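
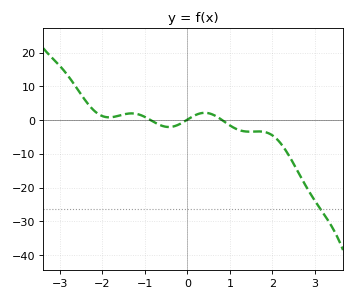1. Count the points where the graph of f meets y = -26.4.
1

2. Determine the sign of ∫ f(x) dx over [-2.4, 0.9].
positive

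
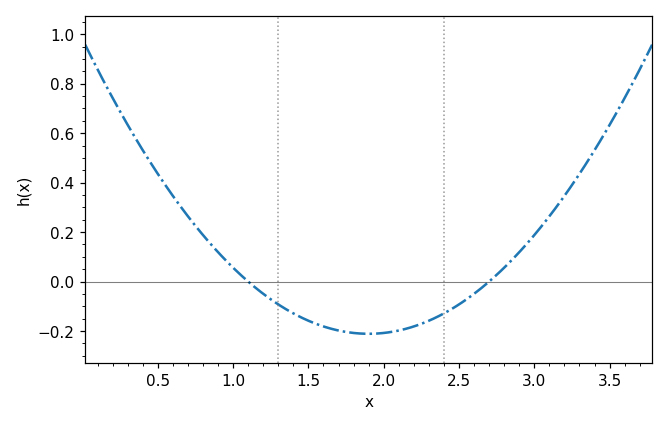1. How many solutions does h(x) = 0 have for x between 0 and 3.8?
2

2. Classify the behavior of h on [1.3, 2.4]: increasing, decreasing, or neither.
neither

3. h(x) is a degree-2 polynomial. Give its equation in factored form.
y = 0.33(x - 1.1)(x - 2.7)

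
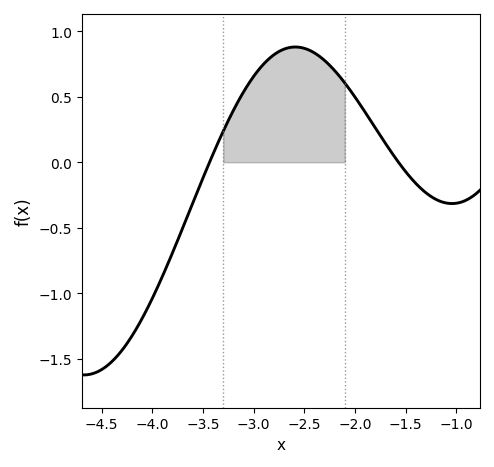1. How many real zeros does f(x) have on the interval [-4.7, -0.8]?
2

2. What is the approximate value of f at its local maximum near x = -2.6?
0.9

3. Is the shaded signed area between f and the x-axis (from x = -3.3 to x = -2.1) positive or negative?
positive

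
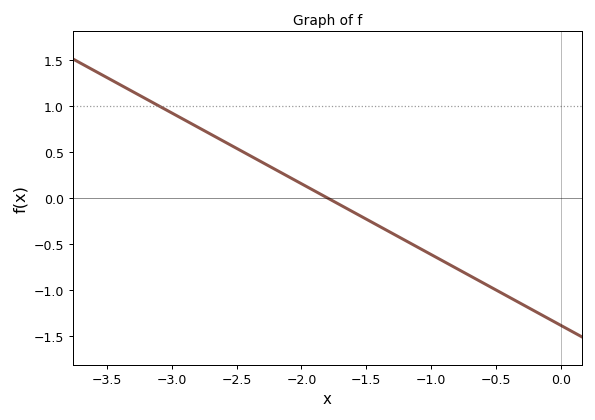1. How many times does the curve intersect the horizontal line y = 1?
1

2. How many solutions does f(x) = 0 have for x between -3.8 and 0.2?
1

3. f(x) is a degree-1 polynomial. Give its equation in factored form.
y = -0.77(x + 1.8)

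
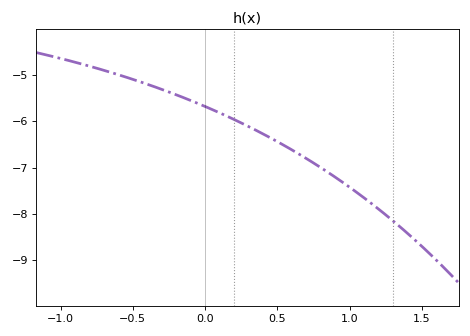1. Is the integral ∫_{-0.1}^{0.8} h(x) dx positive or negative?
negative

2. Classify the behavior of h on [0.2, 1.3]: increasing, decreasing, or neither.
decreasing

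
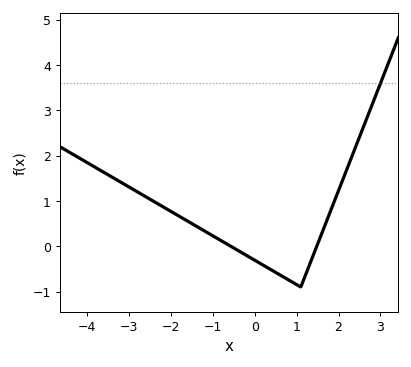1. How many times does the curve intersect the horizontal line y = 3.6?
1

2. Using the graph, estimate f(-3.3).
1.47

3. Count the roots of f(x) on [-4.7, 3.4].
2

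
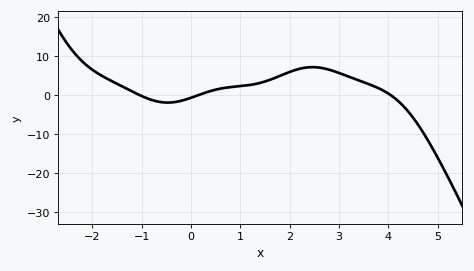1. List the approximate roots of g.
-1, 0.2, 4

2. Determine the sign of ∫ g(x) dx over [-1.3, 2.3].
positive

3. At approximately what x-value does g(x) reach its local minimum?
-0.4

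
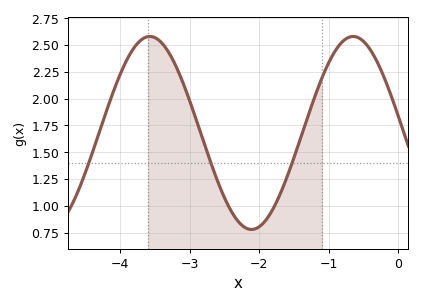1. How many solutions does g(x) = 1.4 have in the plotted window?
3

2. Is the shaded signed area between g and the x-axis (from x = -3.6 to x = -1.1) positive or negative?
positive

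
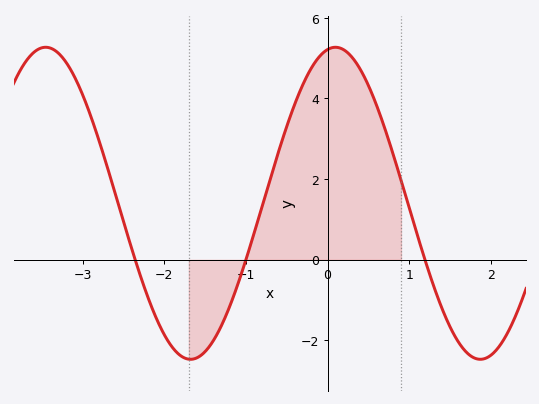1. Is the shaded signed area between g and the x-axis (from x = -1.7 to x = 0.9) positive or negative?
positive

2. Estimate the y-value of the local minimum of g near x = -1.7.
-2.4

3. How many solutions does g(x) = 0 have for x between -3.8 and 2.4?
3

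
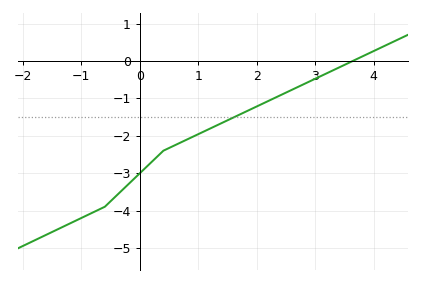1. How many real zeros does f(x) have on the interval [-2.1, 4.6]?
1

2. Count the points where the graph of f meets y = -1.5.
1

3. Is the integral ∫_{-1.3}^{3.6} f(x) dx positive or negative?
negative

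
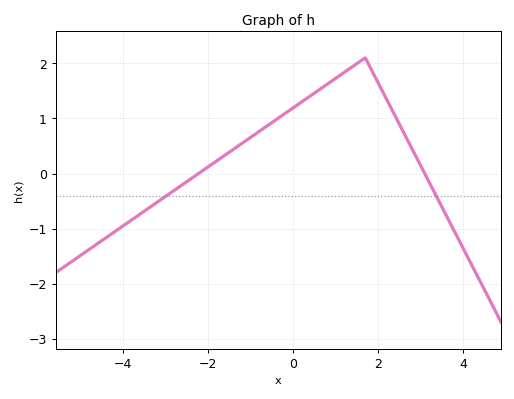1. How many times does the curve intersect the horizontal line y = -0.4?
2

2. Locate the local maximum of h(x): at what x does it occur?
1.7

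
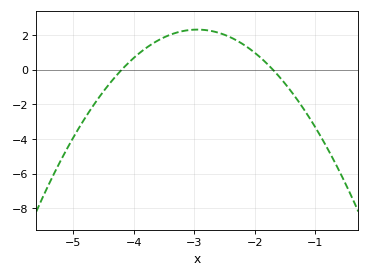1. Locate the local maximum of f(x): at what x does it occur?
-2.9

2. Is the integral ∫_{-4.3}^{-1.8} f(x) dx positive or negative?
positive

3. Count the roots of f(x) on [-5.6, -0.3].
2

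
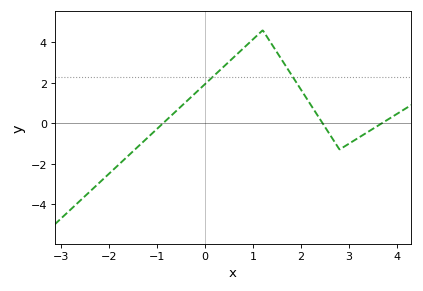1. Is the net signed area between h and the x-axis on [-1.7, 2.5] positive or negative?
positive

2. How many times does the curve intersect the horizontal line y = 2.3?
2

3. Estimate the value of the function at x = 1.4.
3.86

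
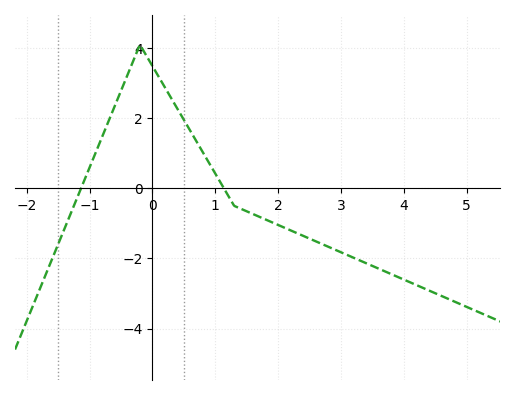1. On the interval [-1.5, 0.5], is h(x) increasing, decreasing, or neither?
neither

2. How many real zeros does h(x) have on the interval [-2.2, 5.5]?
2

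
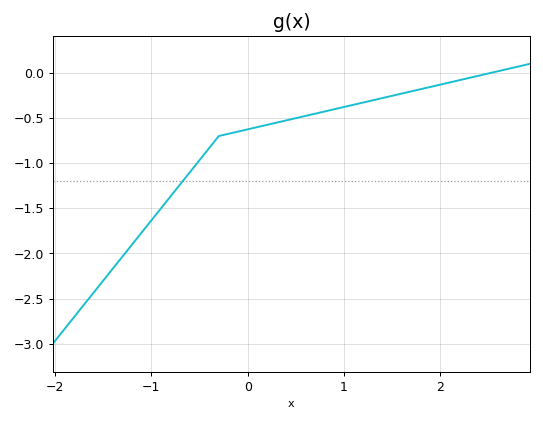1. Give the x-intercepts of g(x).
2.53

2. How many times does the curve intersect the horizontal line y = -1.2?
1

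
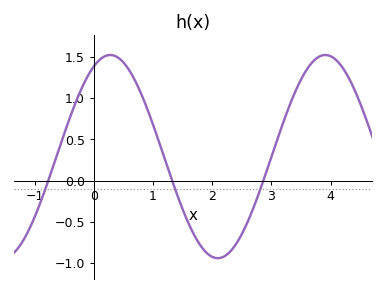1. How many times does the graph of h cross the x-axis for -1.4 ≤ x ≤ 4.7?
3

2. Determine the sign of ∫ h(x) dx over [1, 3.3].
negative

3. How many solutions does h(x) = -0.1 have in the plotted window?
3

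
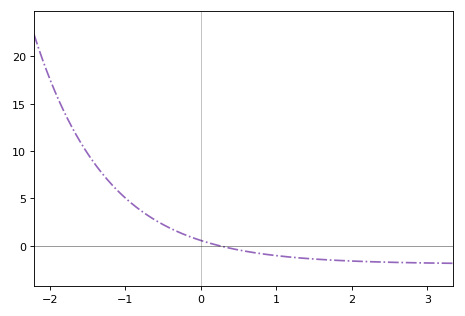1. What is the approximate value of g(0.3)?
-0.092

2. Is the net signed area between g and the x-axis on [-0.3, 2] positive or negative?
negative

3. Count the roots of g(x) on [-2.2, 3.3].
1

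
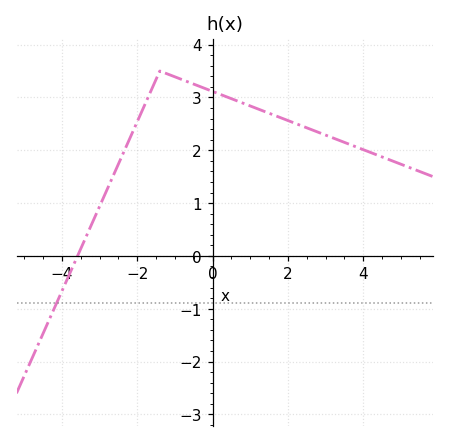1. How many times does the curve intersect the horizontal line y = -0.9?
1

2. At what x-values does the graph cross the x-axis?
-3.6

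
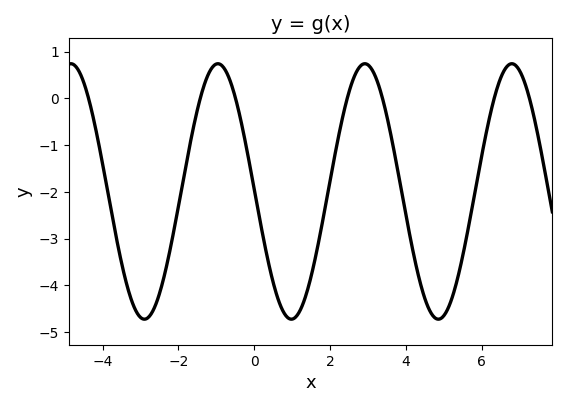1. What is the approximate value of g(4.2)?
-3.3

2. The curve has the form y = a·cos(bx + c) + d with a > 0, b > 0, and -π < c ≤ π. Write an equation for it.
y = 2.73cos(1.62x + 1.55) - 1.99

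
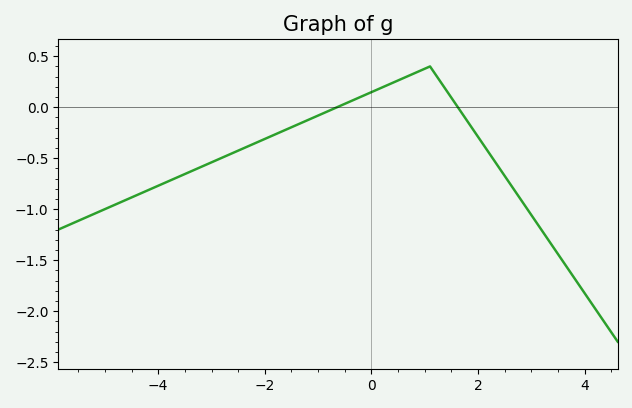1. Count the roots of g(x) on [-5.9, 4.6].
2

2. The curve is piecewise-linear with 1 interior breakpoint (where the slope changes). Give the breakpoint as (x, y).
(1.1, 0.4)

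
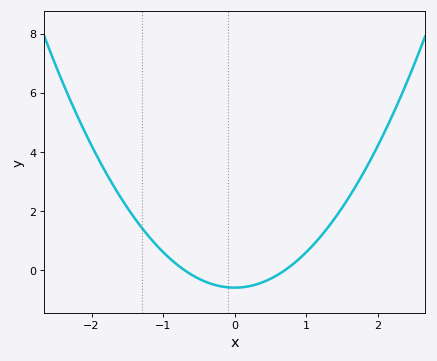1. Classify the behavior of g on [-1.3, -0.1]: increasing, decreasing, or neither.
decreasing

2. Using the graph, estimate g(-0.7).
0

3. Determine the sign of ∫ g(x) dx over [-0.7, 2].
positive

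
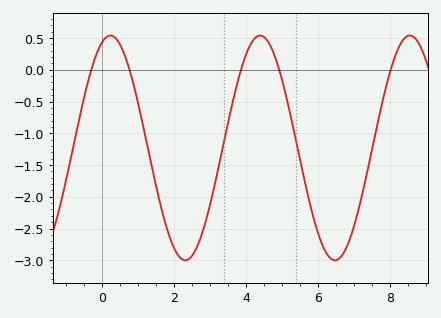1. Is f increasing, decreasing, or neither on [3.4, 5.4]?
neither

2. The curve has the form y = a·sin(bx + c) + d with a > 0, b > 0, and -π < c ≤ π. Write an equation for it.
y = 1.77sin(1.5x + 1.2) - 1.23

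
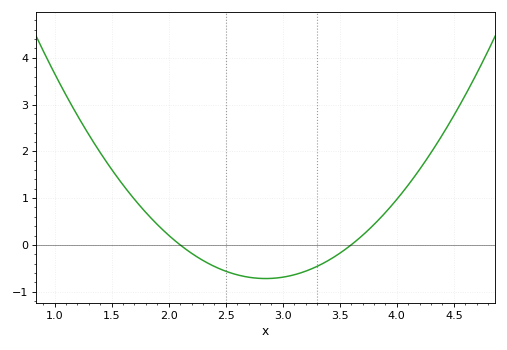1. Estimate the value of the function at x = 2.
0.205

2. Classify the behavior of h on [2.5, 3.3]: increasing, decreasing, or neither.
neither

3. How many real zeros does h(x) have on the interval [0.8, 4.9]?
2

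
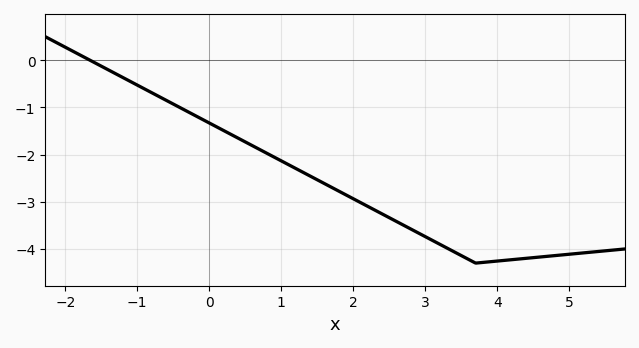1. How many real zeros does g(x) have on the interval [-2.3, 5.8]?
1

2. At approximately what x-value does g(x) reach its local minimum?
3.8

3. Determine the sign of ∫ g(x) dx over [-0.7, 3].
negative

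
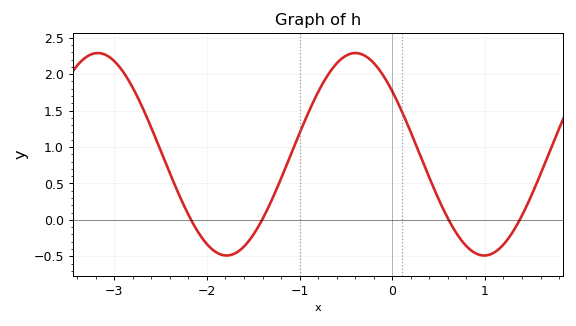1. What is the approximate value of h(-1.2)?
0.567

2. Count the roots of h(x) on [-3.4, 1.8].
4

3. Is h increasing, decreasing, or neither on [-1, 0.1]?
neither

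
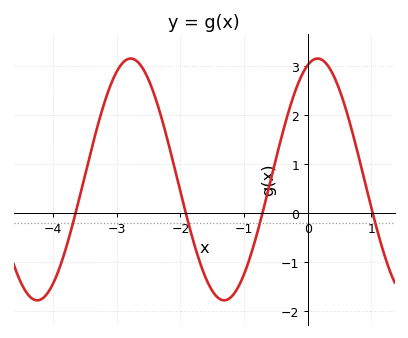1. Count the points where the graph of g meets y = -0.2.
4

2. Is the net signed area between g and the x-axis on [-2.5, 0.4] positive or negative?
positive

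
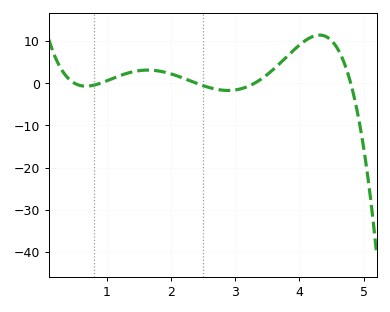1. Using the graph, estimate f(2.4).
0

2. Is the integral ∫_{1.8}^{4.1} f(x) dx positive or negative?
positive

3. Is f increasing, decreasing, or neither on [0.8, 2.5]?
neither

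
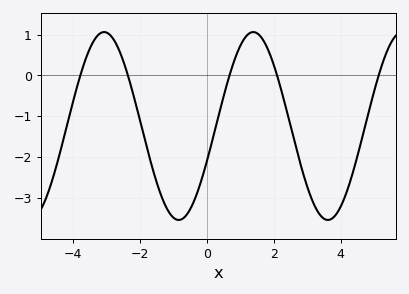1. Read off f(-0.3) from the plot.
-2.91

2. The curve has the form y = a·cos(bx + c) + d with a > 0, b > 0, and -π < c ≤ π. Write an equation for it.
y = 2.3cos(1.41x - 1.96) - 1.24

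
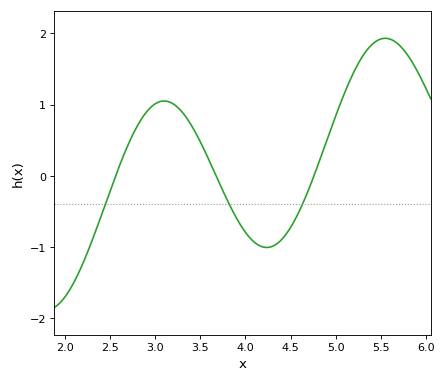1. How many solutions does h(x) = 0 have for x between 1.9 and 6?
3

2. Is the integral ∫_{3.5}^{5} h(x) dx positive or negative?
negative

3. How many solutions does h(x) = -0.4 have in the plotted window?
3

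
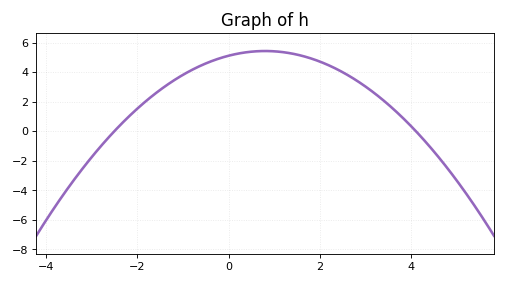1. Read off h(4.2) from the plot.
-0.4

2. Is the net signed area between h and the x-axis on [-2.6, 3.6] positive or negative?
positive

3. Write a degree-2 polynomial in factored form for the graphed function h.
y = -0.5(x + 2.5)(x - 4.1)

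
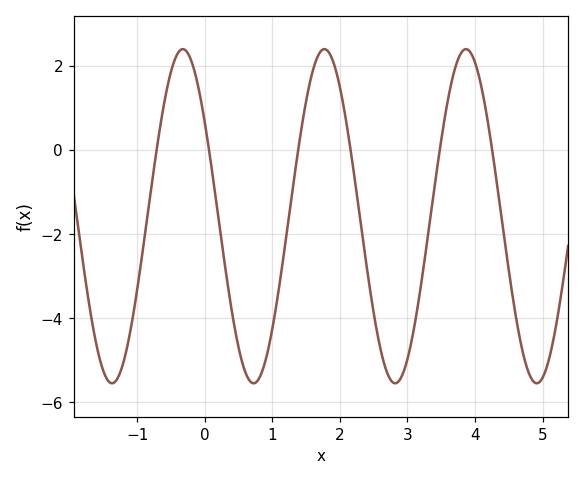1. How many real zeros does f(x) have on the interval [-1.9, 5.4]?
6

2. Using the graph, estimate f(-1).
-3.4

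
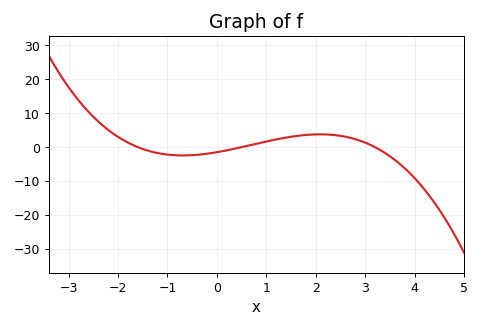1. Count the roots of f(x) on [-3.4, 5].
3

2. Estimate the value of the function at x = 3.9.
-7.59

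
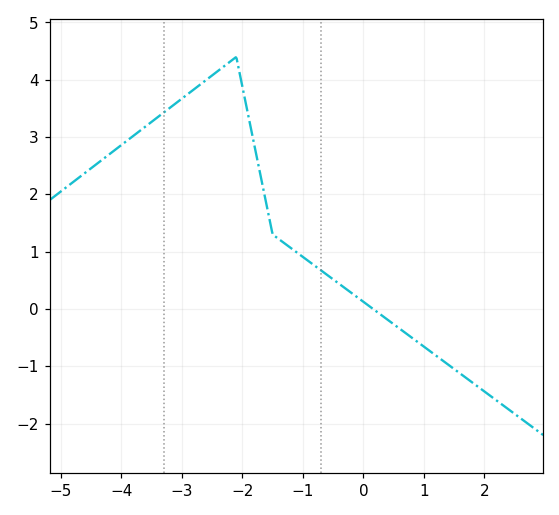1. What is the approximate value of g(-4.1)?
2.8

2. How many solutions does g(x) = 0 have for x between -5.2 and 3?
1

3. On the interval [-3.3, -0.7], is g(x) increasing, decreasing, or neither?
neither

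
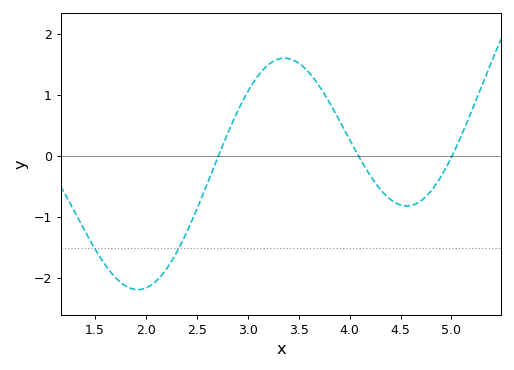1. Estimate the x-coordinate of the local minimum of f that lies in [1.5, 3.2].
1.92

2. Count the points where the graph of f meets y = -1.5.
2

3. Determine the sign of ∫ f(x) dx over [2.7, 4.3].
positive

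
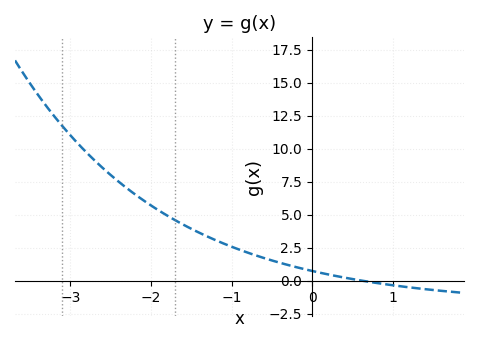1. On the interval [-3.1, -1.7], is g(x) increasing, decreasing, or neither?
decreasing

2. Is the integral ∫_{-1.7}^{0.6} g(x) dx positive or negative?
positive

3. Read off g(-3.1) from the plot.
11.7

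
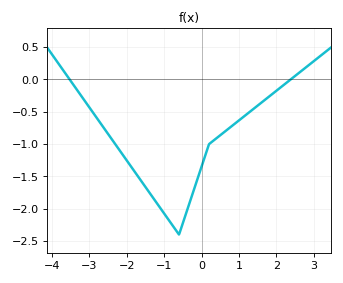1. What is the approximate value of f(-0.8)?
-2.25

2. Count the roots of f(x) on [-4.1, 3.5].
2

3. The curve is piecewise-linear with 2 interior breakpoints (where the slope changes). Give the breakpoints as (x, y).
(-0.6, -2.4); (0.2, -1)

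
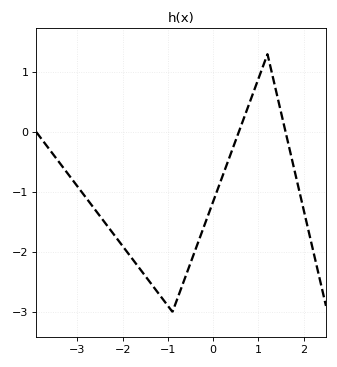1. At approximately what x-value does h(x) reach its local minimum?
-0.9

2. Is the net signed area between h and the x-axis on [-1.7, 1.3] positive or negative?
negative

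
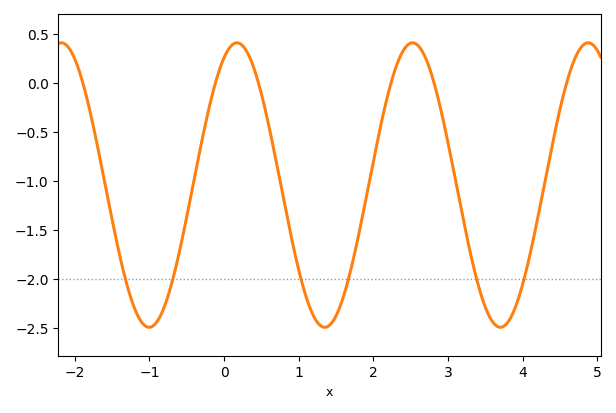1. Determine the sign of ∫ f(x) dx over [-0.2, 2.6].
negative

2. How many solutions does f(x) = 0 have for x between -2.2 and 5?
6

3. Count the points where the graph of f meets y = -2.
6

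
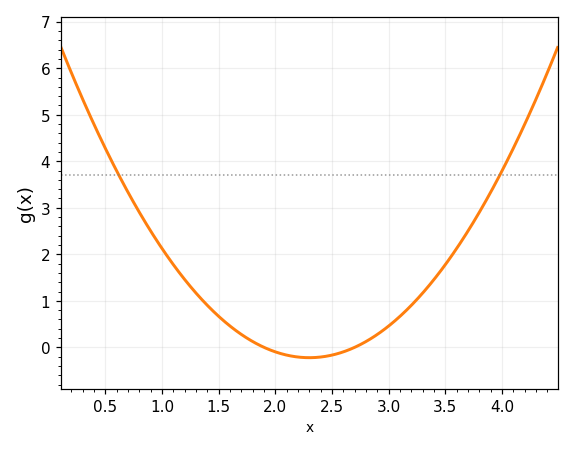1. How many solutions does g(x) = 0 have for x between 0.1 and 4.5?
2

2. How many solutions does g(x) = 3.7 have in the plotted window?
2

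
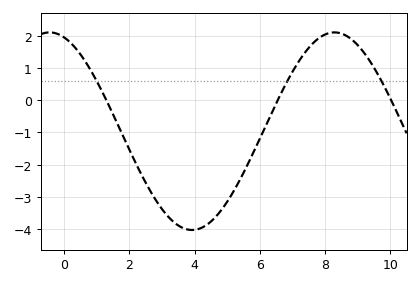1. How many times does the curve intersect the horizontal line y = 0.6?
3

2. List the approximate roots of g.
1.2, 6.6, 10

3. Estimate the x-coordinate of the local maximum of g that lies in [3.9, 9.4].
8.2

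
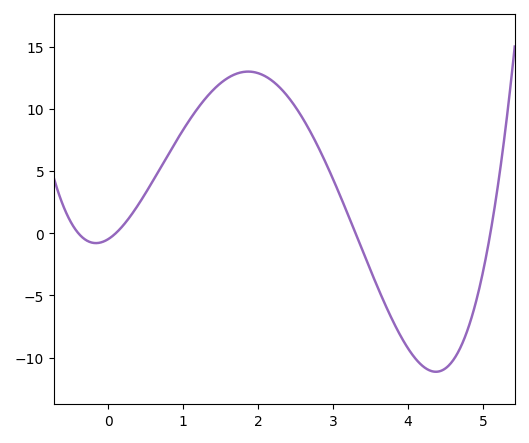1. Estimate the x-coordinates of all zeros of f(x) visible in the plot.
-0.4, 0.1, 3.3, 5.1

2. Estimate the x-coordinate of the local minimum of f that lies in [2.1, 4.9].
4.37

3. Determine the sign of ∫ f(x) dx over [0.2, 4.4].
positive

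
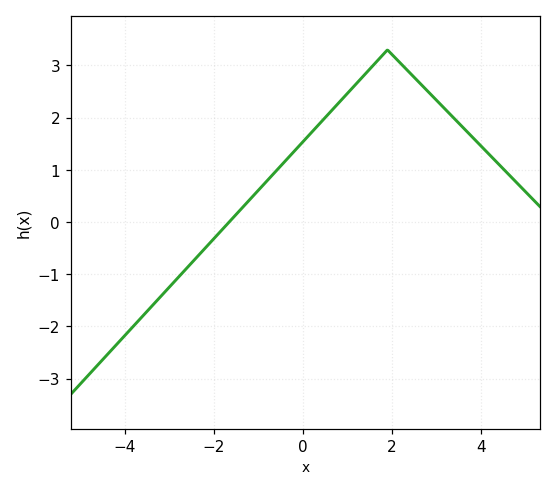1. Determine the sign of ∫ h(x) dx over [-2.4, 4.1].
positive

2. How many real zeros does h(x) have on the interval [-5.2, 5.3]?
1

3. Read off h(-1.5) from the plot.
0.145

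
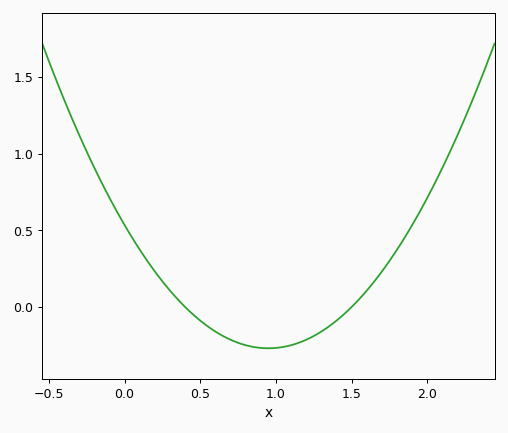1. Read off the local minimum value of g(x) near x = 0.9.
-0.269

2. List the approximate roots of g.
0.4, 1.5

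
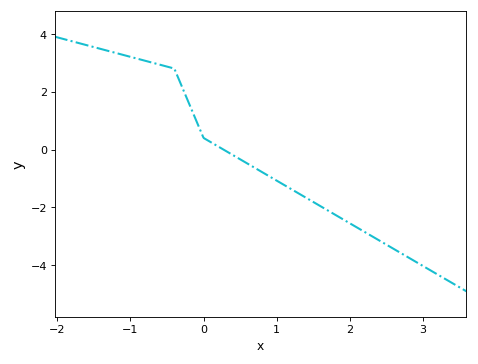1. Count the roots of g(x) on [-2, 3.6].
1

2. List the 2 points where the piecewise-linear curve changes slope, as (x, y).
(-0.4, 2.8); (0, 0.4)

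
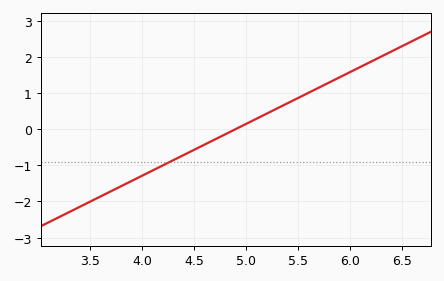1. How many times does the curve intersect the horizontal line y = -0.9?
1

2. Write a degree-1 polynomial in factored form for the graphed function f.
y = 1.43(x - 4.9)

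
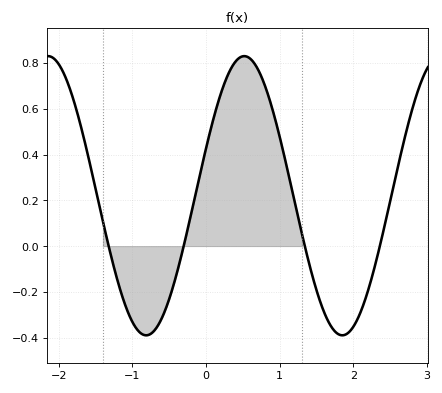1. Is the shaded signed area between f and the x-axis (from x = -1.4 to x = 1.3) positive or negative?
positive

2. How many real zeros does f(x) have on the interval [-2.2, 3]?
4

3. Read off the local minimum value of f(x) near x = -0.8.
-0.39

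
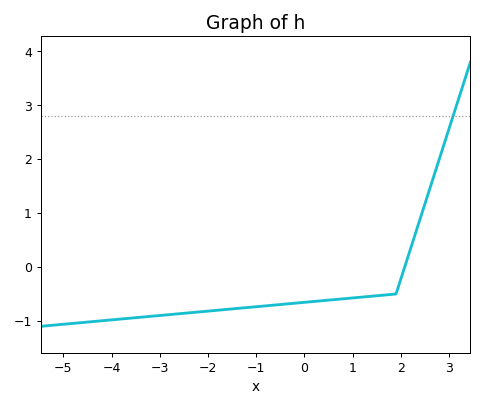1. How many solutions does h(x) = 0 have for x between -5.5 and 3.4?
1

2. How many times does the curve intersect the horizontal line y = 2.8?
1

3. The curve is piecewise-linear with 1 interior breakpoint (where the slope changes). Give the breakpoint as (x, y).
(1.9, -0.5)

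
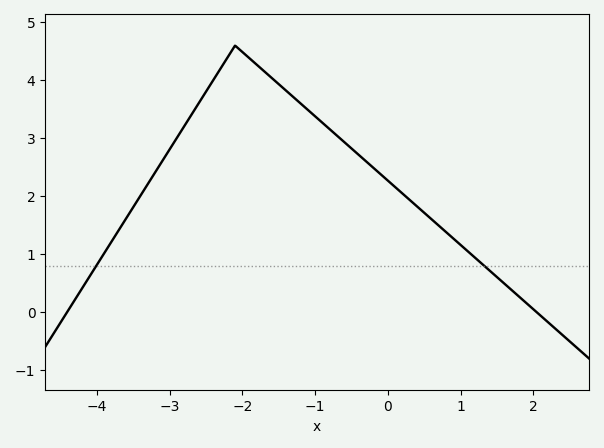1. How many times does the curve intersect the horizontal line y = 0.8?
2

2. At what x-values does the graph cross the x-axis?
-4.41, 2.04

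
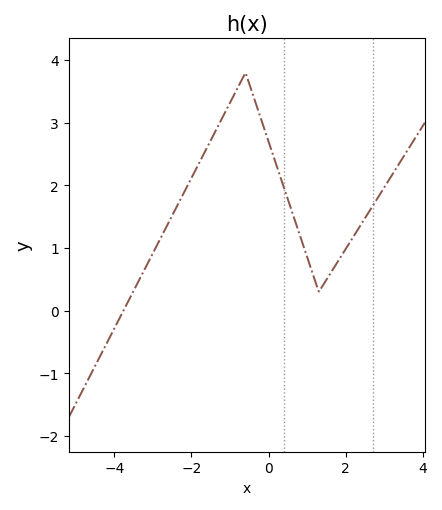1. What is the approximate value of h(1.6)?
0.595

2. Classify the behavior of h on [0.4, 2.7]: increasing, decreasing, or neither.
neither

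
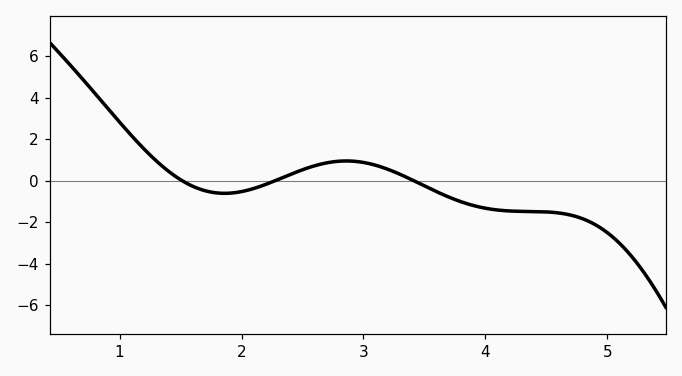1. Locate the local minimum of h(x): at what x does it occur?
1.86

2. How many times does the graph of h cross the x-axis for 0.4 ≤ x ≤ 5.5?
3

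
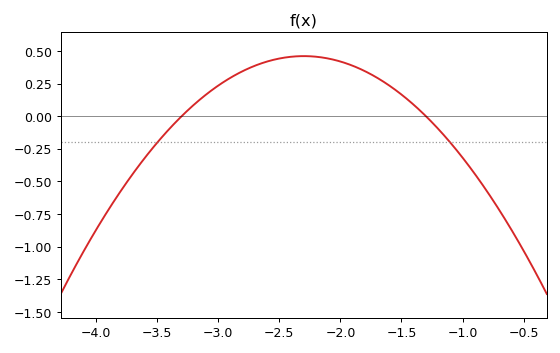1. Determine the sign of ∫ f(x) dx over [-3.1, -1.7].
positive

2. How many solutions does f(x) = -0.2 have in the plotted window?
2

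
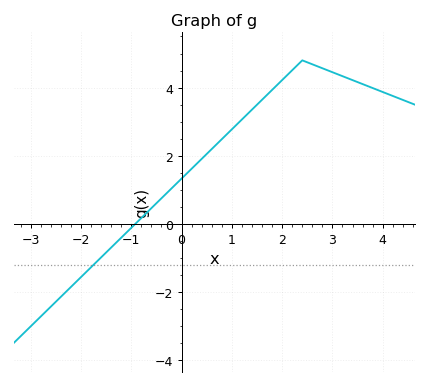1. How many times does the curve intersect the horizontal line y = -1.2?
1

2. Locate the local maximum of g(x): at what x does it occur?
2.4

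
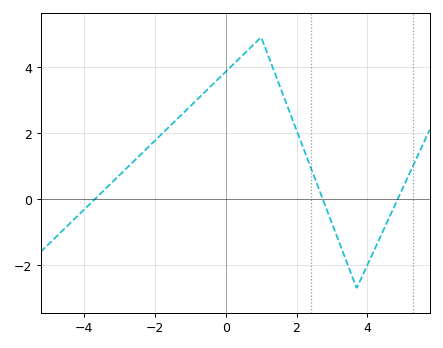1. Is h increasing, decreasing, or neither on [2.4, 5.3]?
neither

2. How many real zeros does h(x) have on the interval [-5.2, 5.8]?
3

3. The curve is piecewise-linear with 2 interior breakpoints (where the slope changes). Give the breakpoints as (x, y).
(1, 4.9); (3.7, -2.7)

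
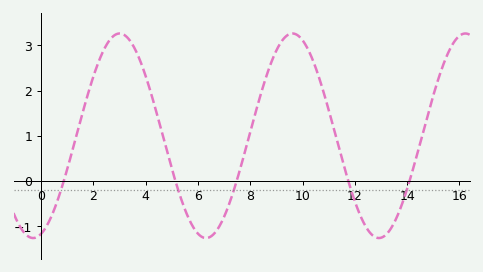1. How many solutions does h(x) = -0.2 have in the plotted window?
5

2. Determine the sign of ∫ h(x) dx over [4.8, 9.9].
positive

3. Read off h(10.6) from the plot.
2.34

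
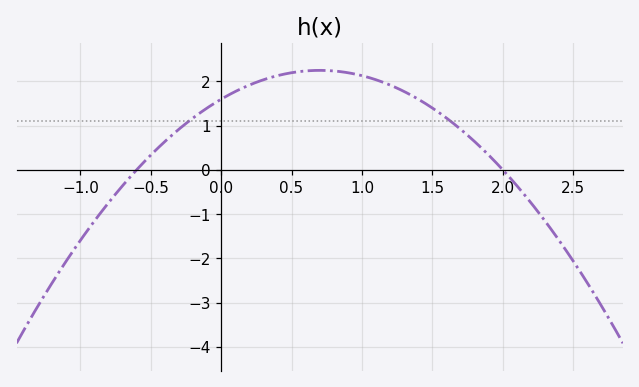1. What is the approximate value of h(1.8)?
0.638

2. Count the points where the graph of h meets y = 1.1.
2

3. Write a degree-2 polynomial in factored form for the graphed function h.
y = -1.33(x + 0.6)(x - 2)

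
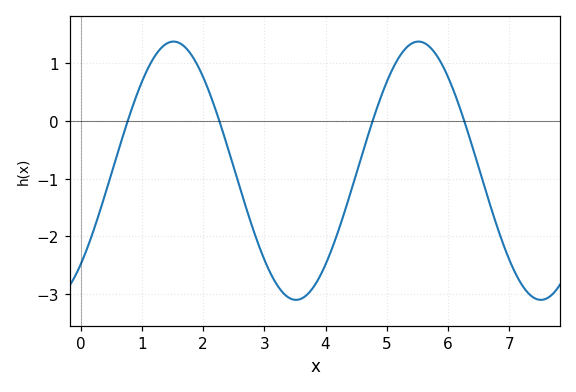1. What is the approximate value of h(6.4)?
-0.4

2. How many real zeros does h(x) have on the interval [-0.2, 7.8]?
4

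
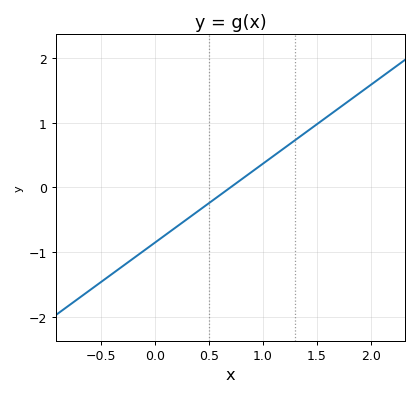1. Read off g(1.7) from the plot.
1.2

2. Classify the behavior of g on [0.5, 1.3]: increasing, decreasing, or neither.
increasing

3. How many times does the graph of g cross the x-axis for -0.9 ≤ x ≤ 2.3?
1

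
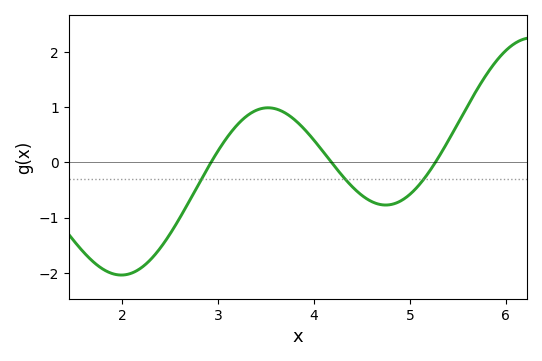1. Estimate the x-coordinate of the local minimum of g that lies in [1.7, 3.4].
2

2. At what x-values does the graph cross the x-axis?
2.9, 4.2, 5.3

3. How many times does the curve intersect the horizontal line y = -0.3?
3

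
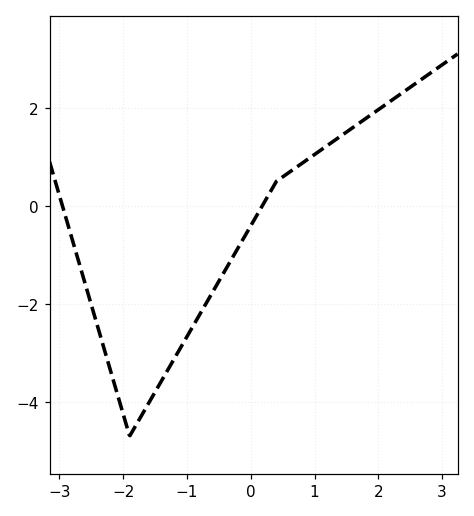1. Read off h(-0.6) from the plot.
-1.8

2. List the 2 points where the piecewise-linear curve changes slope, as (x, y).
(-1.9, -4.7); (0.4, 0.5)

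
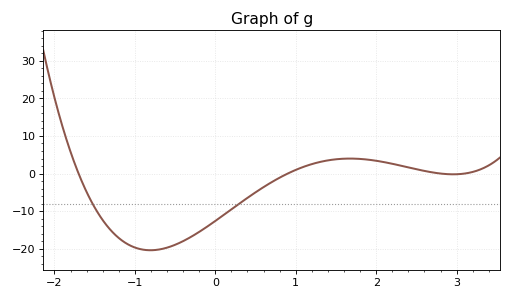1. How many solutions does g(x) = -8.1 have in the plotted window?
2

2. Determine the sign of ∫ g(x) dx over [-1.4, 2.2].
negative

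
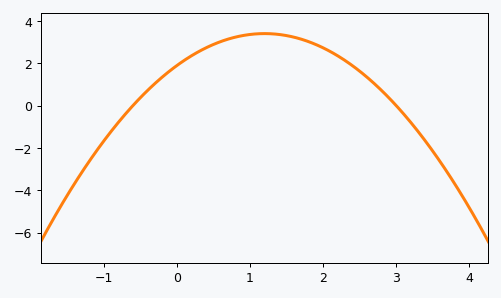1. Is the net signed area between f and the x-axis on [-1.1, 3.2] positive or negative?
positive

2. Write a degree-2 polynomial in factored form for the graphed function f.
y = -1.05(x + 0.6)(x - 3)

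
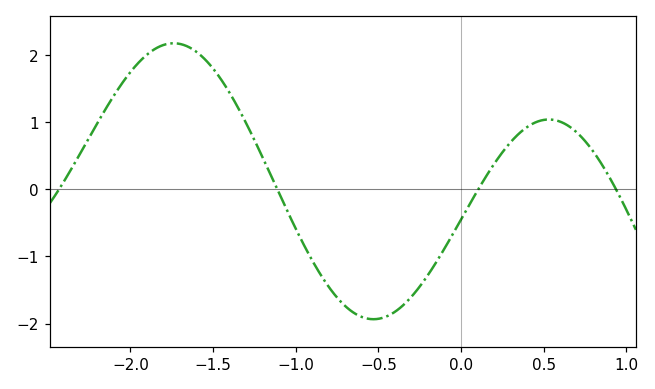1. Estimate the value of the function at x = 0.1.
-0.019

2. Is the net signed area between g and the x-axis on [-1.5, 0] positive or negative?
negative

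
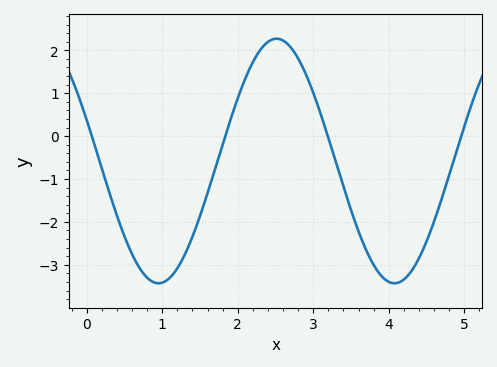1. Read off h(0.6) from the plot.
-2.8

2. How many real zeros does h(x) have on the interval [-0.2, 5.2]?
4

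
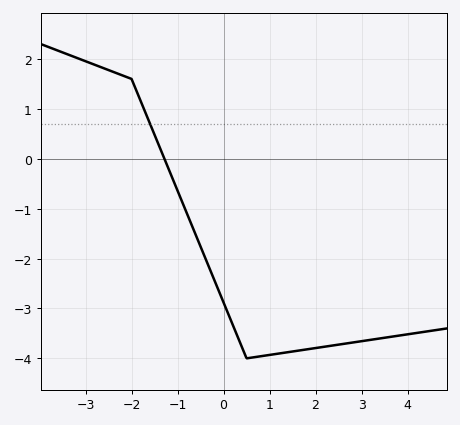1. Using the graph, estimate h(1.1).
-3.9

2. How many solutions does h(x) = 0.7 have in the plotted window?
1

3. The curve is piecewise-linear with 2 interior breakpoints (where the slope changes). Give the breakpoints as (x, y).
(-2, 1.6); (0.5, -4)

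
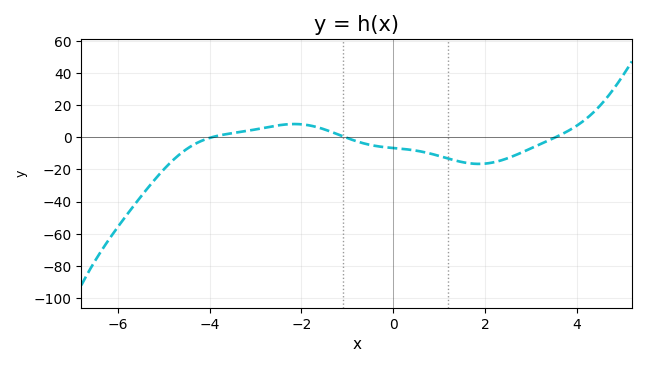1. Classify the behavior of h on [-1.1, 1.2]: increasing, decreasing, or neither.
decreasing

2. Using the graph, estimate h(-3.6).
2.12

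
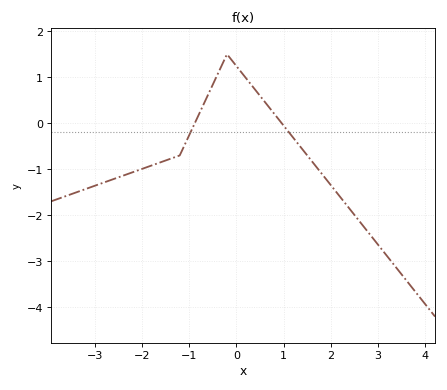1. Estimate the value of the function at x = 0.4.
0.7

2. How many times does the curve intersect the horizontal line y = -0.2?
2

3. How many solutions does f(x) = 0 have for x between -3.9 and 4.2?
2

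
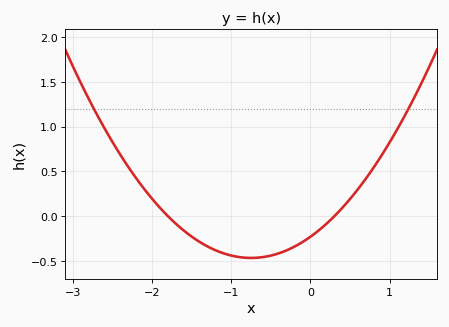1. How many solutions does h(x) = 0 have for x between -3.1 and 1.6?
2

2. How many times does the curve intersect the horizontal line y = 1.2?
2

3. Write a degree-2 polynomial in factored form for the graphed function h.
y = 0.42(x + 1.8)(x - 0.3)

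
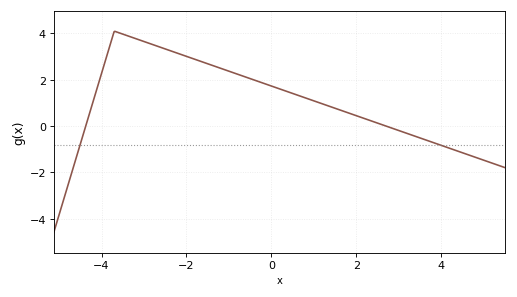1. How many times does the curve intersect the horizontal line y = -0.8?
2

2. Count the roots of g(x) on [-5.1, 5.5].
2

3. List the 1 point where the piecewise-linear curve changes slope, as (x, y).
(-3.7, 4.1)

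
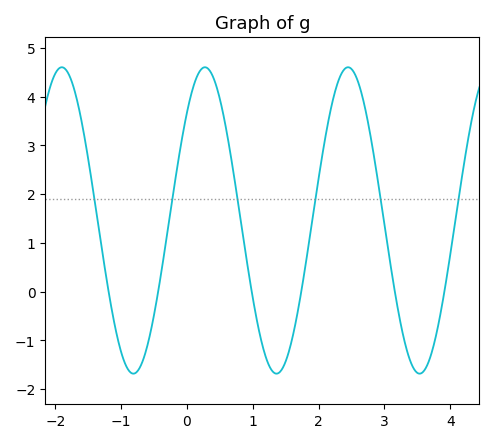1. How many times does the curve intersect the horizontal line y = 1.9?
6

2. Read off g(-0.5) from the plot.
-0.476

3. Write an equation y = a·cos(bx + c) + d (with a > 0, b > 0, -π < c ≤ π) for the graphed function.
y = 3.14cos(2.89x - 0.79) + 1.46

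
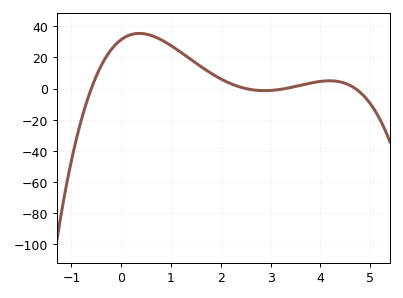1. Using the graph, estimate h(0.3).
35.3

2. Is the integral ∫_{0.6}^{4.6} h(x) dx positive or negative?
positive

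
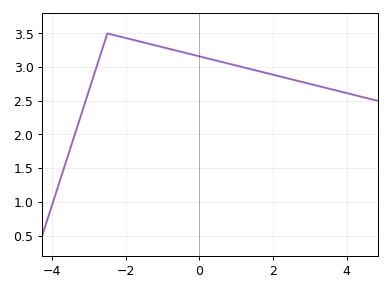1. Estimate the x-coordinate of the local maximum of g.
-2.5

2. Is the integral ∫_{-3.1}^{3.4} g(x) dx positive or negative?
positive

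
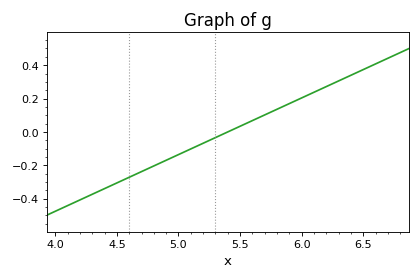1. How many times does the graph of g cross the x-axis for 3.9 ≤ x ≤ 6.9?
1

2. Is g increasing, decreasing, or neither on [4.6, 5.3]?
increasing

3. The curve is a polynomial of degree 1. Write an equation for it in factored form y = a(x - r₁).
y = 0.34(x - 5.4)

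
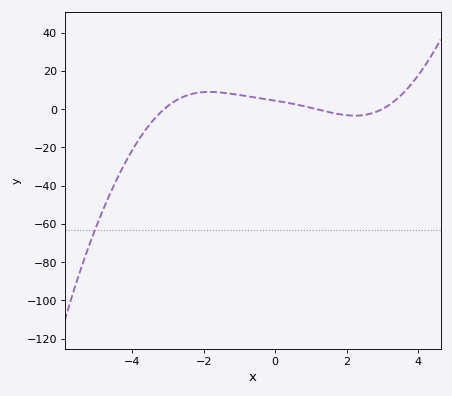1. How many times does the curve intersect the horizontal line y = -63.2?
1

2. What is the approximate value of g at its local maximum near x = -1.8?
9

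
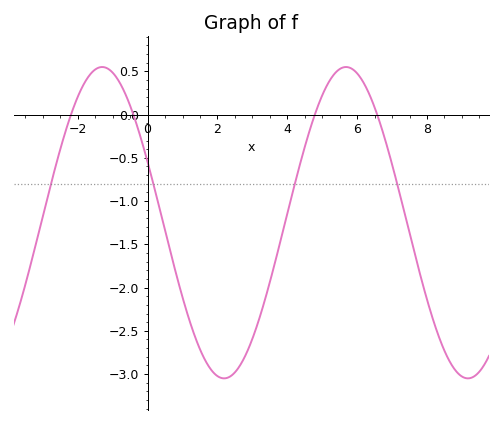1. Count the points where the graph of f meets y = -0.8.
4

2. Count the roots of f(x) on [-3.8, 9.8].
4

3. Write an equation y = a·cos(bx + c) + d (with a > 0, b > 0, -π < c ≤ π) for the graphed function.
y = 1.8cos(0.9x + 1.17) - 1.25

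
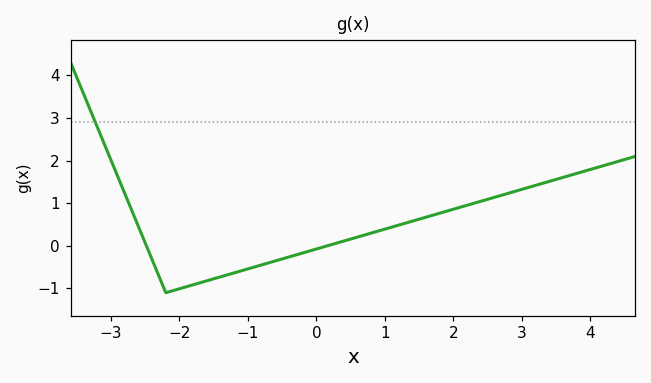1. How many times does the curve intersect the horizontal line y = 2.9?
1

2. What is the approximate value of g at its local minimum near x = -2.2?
-1.1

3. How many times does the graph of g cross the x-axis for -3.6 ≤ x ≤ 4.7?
2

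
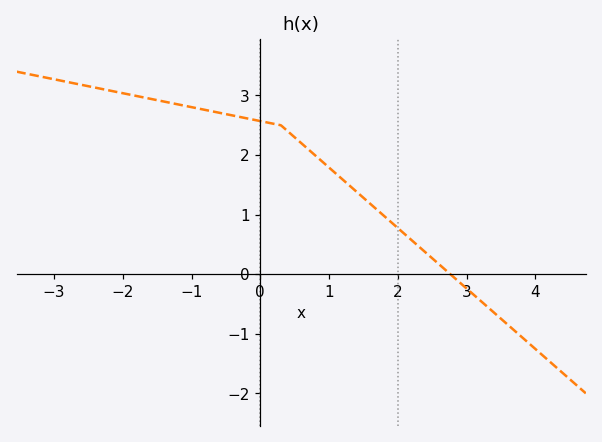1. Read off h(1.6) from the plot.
1.18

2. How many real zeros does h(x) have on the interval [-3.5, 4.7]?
1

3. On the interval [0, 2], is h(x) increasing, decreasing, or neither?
decreasing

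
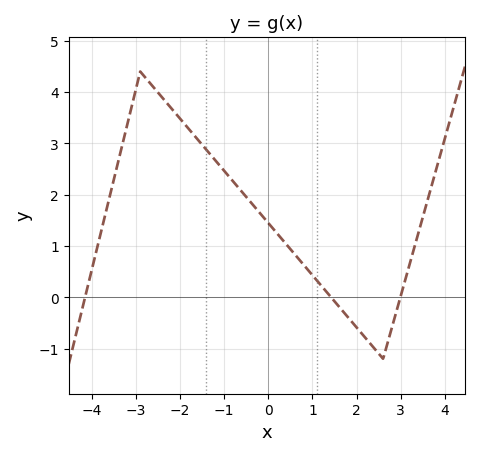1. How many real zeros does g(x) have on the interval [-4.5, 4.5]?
3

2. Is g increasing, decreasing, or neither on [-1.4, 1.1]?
decreasing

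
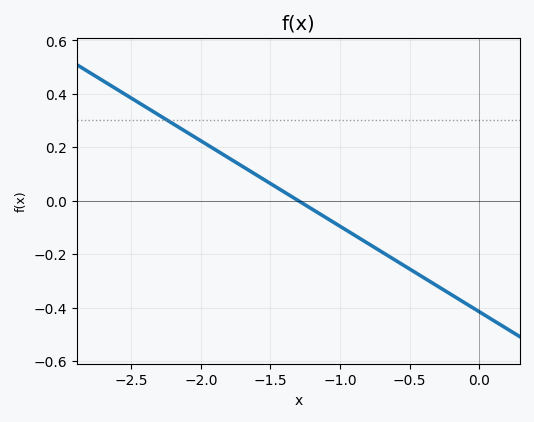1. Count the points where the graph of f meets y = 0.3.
1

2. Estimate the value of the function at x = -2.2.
0.288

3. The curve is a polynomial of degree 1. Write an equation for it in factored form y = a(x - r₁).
y = -0.32(x + 1.3)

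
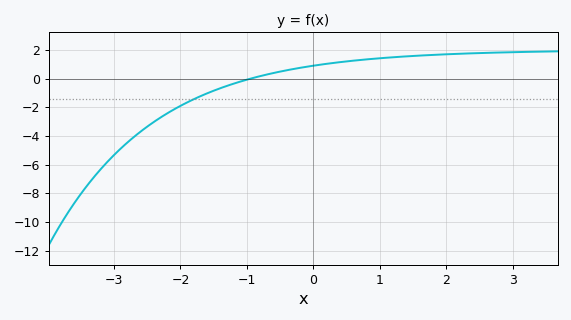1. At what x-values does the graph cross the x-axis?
-1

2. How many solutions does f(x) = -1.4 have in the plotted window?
1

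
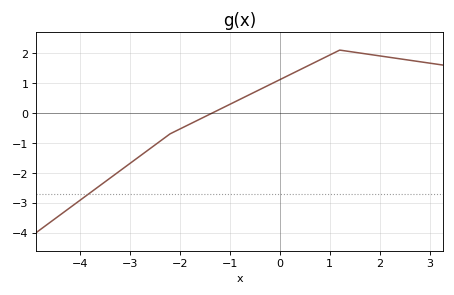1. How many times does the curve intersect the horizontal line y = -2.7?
1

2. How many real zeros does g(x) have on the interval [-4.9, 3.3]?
1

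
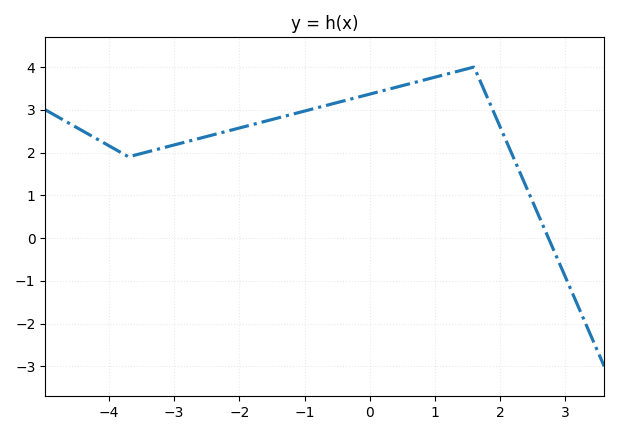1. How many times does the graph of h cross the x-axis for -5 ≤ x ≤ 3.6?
1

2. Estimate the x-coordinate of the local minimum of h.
-3.8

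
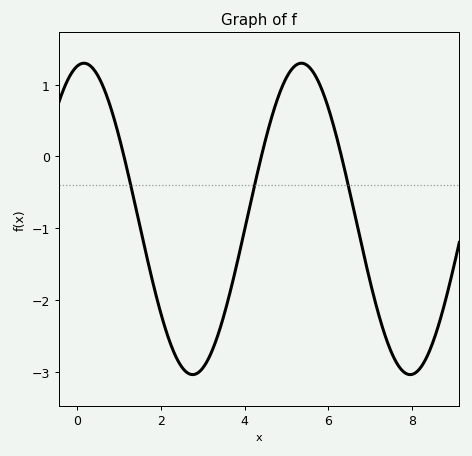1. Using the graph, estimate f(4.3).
-0.247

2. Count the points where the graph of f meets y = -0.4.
3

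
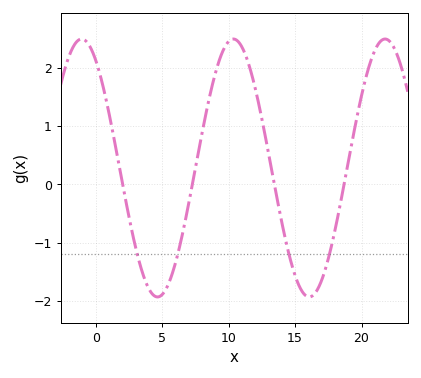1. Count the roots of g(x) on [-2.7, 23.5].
4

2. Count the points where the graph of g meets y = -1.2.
4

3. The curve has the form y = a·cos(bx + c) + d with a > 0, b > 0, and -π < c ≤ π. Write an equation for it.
y = 2.21cos(0.55x + 0.59) + 0.28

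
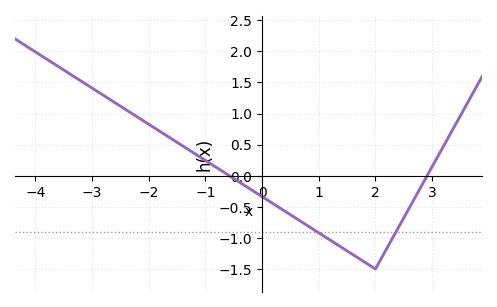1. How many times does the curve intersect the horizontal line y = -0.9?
2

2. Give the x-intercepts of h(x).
-0.6, 3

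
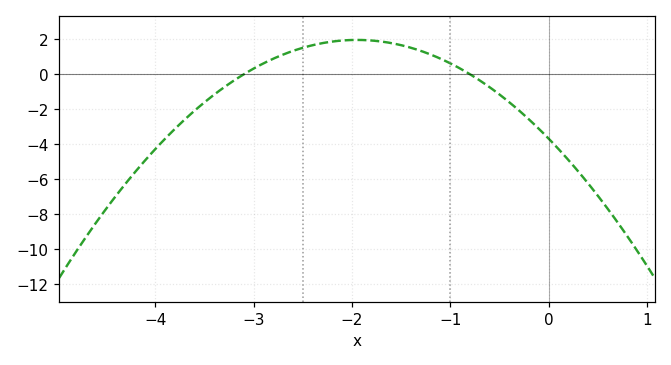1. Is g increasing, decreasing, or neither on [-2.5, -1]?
neither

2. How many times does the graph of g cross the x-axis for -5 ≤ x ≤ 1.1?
2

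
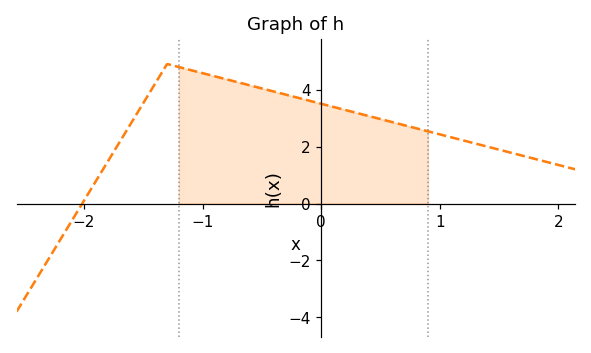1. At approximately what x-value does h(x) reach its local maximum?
-1.3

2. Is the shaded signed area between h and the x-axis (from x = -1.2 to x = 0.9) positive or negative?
positive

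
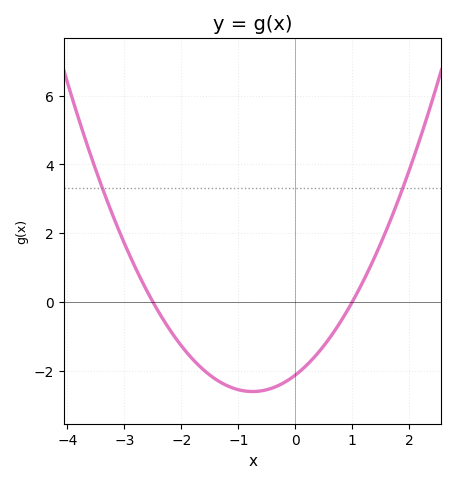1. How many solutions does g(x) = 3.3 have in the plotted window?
2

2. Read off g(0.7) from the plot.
-0.816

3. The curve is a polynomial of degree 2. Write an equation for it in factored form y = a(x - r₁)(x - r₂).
y = 0.85(x + 2.5)(x - 1)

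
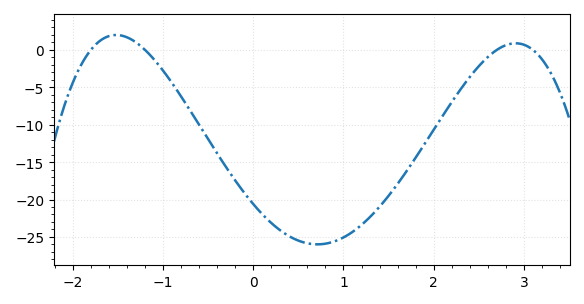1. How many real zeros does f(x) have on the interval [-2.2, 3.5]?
4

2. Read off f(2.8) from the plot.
0.5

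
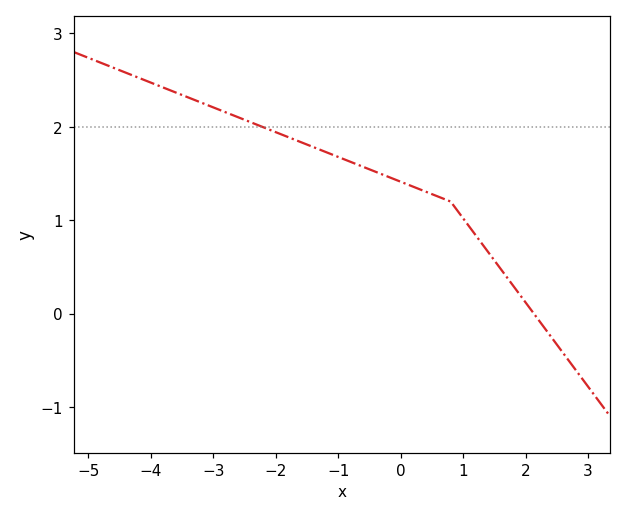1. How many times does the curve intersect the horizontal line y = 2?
1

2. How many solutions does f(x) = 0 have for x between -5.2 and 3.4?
1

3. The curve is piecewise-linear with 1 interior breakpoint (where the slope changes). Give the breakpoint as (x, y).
(0.8, 1.2)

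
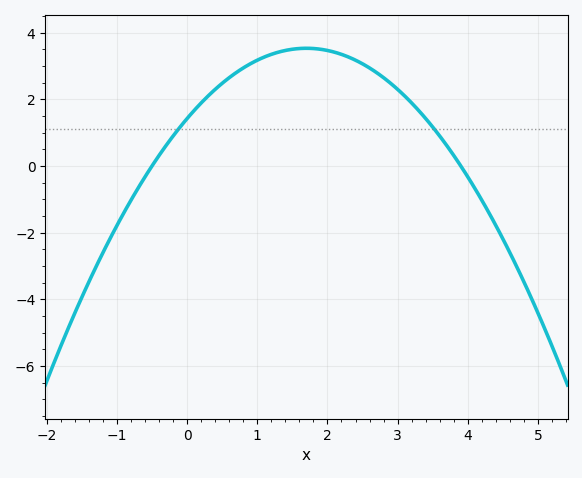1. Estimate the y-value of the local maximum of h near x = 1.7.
3.6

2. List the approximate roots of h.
-0.5, 3.9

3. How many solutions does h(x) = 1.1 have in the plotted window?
2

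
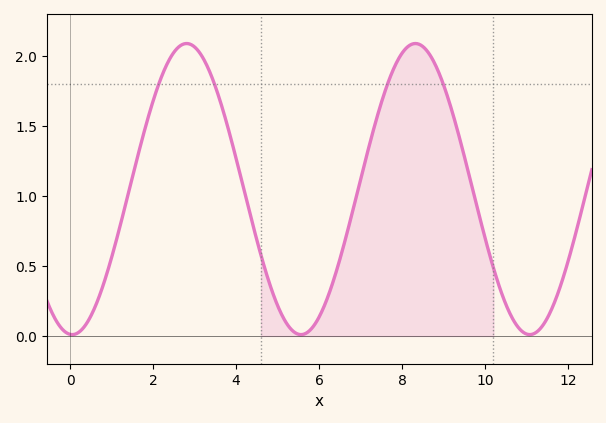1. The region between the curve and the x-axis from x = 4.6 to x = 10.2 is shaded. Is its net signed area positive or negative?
positive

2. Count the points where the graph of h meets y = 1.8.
4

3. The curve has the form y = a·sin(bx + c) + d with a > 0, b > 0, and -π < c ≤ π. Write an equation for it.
y = 1.04sin(1.1x - 1.6) + 1.05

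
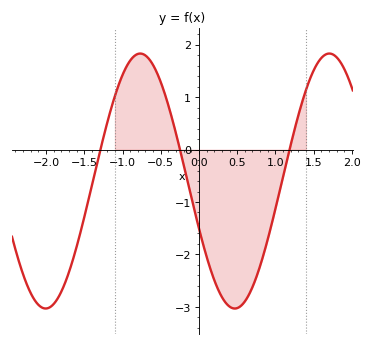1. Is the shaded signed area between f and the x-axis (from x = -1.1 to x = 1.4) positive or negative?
negative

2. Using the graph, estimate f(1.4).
1.14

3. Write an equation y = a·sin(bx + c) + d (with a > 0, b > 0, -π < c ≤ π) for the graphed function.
y = 2.43sin(2.54x - 2.76) - 0.6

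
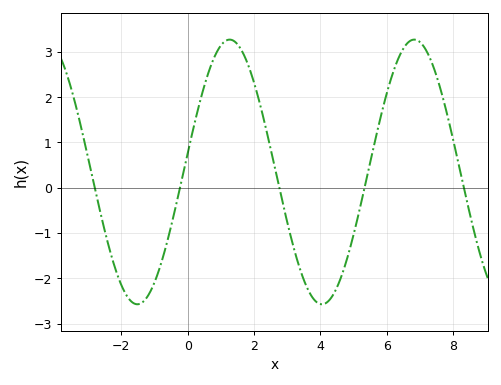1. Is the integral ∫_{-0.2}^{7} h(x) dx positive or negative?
positive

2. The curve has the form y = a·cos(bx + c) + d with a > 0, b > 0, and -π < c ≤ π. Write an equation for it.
y = 2.92cos(1.1x - 1.4) + 0.35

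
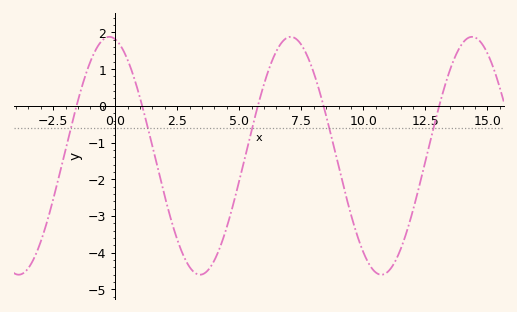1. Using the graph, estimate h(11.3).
-4.2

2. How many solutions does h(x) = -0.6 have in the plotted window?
5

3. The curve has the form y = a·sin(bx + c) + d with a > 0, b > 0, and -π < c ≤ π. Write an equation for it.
y = 3.24sin(0.86x + 1.8) - 1.36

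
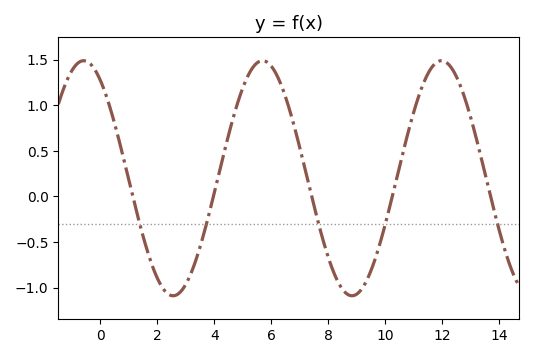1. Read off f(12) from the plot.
1.5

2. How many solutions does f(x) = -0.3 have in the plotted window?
5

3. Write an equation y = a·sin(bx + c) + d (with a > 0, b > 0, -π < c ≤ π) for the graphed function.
y = 1.29sin(1x + 2.2) + 0.2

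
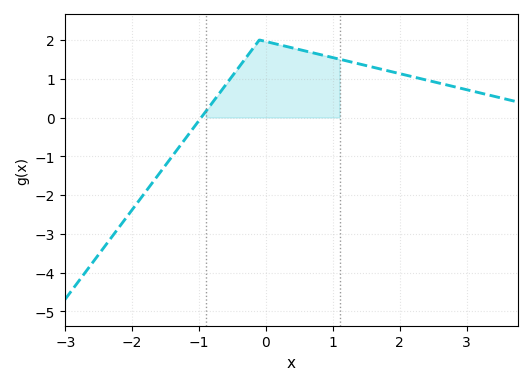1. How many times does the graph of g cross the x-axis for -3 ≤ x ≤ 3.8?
1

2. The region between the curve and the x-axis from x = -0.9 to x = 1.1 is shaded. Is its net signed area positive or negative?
positive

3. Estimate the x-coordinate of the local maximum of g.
-0.099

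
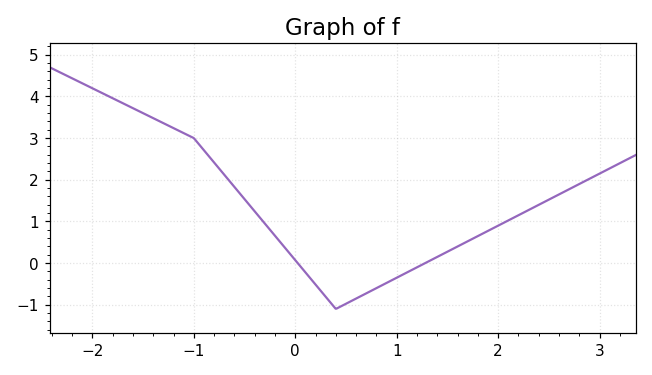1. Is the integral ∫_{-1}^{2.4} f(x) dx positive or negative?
positive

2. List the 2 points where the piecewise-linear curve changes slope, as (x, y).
(-1, 3); (0.4, -1.1)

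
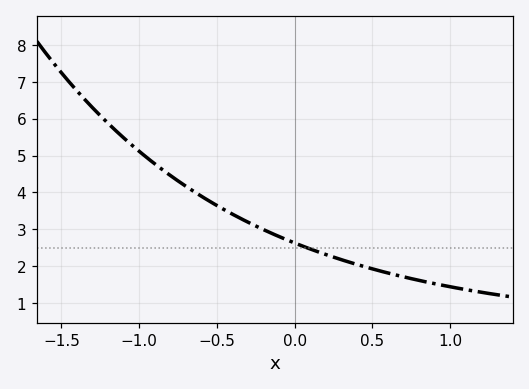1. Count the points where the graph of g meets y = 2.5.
1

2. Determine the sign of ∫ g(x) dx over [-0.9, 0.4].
positive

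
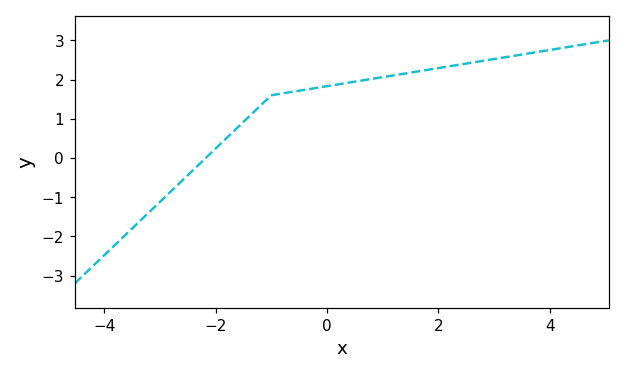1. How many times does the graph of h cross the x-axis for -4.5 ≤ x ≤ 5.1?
1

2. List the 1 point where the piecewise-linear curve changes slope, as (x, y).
(-1, 1.6)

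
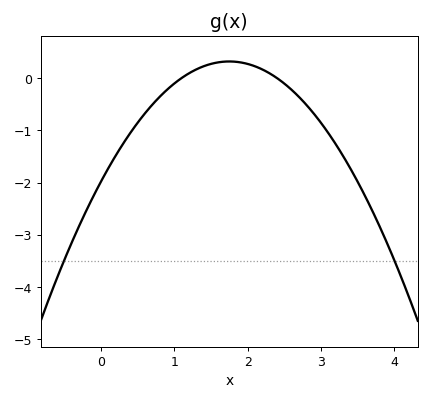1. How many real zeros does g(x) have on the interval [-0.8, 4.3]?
2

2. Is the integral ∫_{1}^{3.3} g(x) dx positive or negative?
negative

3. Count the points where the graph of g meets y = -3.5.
2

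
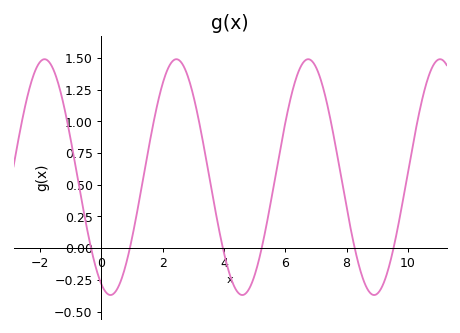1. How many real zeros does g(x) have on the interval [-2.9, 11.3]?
6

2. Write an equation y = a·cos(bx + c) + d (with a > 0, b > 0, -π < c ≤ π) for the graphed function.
y = 0.93cos(1.5x + 2.7) + 0.56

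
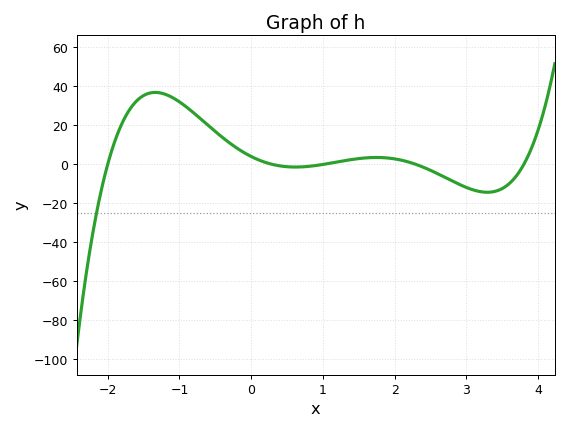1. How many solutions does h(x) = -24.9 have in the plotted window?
1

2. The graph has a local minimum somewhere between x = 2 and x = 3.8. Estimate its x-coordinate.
3.3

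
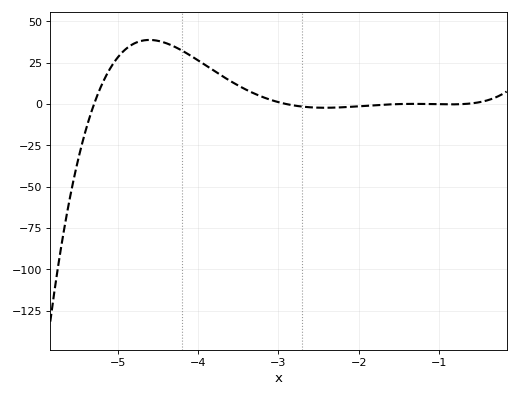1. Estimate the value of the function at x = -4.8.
36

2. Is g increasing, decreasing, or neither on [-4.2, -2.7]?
decreasing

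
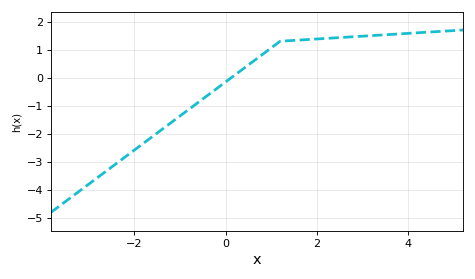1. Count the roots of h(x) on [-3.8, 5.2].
1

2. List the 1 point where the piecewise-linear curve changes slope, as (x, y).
(1.2, 1.3)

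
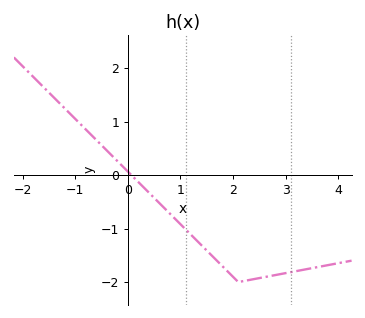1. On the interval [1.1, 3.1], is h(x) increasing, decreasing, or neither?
neither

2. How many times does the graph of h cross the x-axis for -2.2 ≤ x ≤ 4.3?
1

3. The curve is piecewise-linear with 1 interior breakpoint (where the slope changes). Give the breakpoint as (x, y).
(2.1, -2)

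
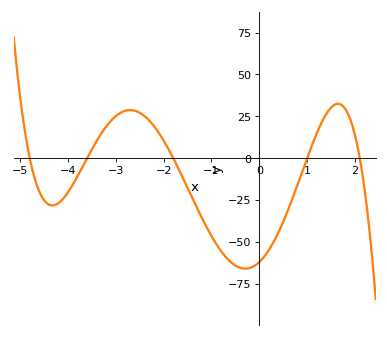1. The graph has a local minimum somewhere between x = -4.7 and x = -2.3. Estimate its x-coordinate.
-4.33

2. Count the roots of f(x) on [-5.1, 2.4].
5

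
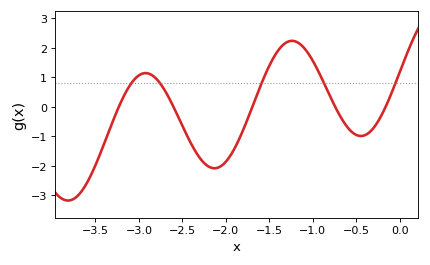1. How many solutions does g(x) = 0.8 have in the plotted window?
5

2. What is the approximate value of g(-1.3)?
2.2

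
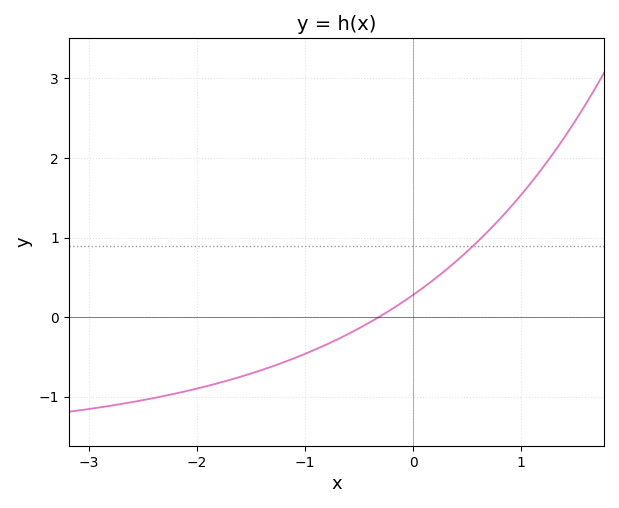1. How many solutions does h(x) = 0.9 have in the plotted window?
1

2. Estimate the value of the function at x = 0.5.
0.826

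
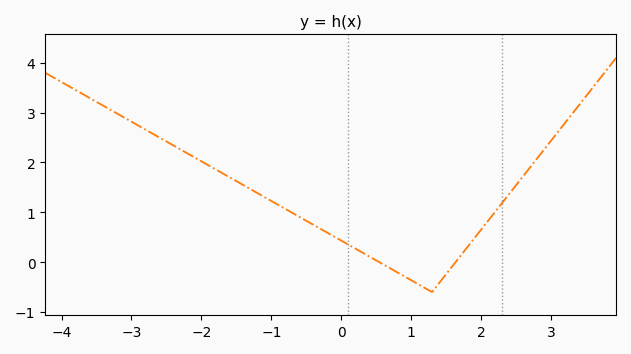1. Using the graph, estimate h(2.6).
1.7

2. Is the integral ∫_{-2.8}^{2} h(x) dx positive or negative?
positive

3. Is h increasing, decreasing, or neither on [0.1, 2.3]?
neither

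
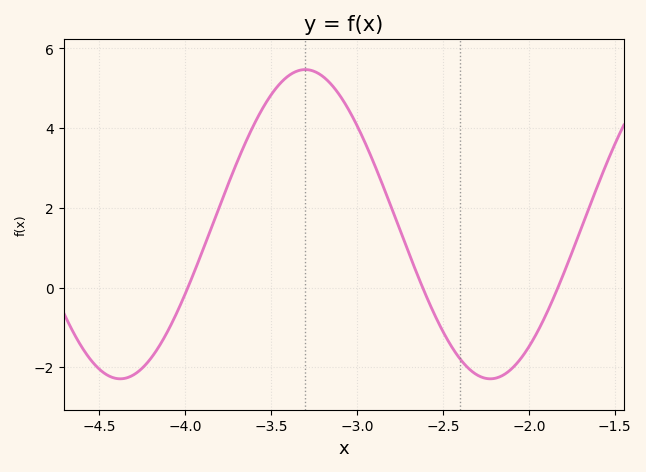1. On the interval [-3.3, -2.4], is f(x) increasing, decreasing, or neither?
decreasing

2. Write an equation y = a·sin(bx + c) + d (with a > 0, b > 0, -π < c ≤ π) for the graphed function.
y = 3.88sin(2.9x - 1.4) + 1.59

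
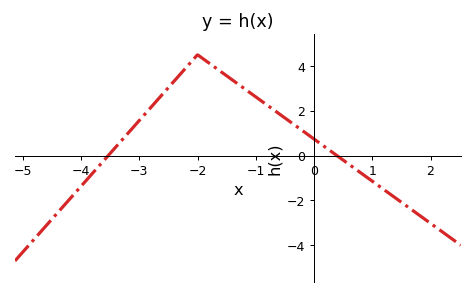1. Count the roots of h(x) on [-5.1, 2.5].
2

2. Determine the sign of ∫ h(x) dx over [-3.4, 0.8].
positive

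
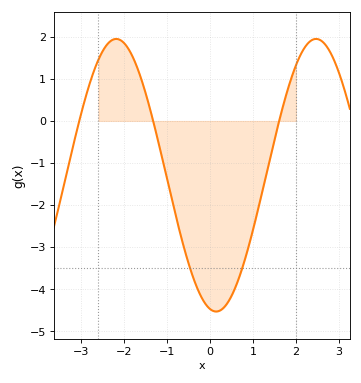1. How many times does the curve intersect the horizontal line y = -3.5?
2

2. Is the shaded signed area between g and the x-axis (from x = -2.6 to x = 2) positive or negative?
negative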